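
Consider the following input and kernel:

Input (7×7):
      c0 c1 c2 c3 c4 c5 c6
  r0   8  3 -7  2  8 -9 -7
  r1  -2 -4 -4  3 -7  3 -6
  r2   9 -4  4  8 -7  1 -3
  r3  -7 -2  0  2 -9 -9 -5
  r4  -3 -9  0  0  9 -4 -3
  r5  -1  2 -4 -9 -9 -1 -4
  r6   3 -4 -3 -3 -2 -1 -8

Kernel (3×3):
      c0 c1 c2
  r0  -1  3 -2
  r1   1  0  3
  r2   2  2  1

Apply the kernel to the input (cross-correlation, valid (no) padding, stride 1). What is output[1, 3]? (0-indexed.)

-42

The receptive field on the input at this output position is [3 -7 3 / 8 -7 1 / 2 -9 -9]. Elementwise product with the kernel and sum: 3·-1 + -7·3 + 3·-2 + 8·1 + 1·3 + 2·2 + -9·2 + -9·1.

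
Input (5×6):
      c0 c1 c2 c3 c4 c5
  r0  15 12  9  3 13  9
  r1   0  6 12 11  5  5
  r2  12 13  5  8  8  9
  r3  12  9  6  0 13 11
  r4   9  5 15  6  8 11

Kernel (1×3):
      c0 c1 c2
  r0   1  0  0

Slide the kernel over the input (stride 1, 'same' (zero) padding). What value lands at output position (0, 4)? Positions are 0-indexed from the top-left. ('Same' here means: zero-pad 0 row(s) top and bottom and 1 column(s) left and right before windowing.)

3

The receptive field on the zero-padded input at this output position is [3 13 9]. Elementwise product with the kernel and sum: 3·1.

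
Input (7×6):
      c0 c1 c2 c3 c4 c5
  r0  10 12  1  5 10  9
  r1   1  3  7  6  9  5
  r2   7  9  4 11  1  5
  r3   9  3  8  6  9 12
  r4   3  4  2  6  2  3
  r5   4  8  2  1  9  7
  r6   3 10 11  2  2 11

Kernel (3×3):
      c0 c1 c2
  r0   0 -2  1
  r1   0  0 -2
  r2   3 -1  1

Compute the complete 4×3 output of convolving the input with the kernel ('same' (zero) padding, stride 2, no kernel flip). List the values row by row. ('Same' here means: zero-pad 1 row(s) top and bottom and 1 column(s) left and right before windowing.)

Output[0,0]: The receptive field on the zero-padded input at this output position is [0 0 0 / 0 10 12 / 0 1 3]. Elementwise product with the kernel and sum: 0·-2 + 0·1 + 12·-2 + 0·3 + 1·-1 + 3·1.
Output[0,1]: The receptive field on the zero-padded input at this output position is [0 0 0 / 12 1 5 / 3 7 6]. Elementwise product with the kernel and sum: 0·-2 + 0·1 + 5·-2 + 3·3 + 7·-1 + 6·1.

-22 -2 -4
-23 -23 -2
-19 1 -11
-20 -7 -33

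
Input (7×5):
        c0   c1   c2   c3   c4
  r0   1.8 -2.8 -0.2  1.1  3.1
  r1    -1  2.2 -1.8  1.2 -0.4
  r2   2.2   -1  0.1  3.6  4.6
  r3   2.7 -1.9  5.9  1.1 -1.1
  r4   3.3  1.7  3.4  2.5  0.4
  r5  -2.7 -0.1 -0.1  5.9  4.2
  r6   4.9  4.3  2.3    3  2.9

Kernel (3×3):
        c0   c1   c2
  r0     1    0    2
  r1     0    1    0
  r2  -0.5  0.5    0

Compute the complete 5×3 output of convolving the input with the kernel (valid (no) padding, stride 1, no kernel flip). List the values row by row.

Output[0,0]: The receptive field on the input at this output position is [1.8 -2.8 -0.2 / -1 2.2 -1.8 / 2.2 -1 0.1]. Elementwise product with the kernel and sum: 1.8·1 + -0.2·2 + 2.2·1 + 2.2·-0.5 + -1·0.5.
Output[0,1]: The receptive field on the input at this output position is [-2.8 -0.2 1.1 / 2.2 -1.8 1.2 / -1 0.1 3.6]. Elementwise product with the kernel and sum: -2.8·1 + 1.1·2 + -1.8·1 + -1·-0.5 + 0.1·0.5.

2 -1.85 8.95
-7.9 8.6 -1.4
-0.3 12.95 9.95
17.5 3.7 9.2
9.7 5.6 10.45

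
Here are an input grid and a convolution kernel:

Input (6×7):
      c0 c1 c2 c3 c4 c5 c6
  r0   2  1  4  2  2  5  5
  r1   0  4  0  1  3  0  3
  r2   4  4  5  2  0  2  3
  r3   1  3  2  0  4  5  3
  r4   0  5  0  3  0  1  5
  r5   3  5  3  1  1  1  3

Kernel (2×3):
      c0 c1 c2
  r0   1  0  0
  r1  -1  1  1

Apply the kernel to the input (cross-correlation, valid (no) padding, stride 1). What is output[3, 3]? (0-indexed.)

The receptive field on the input at this output position is [0 4 5 / 3 0 1]. Elementwise product with the kernel and sum: 0·1 + 3·-1 + 0·1 + 1·1.

-2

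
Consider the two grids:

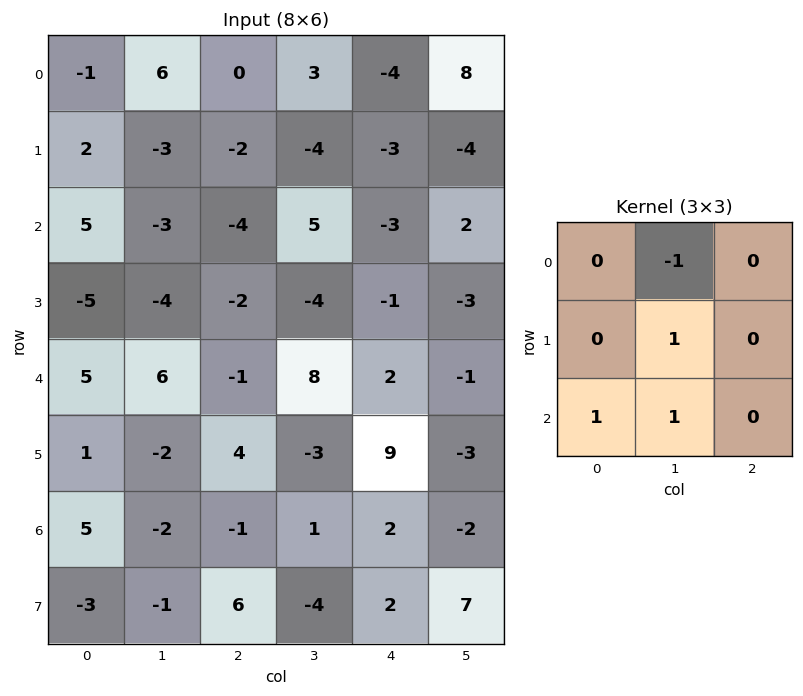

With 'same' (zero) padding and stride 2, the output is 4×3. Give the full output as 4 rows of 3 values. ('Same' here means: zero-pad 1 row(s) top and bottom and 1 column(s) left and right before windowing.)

1 -5 -11
-2 -8 -5
11 3 9
1 0 -9

Output[0,0]: The receptive field on the zero-padded input at this output position is [0 0 0 / 0 -1 6 / 0 2 -3]. Elementwise product with the kernel and sum: 0·-1 + -1·1 + 0·1 + 2·1.
Output[0,1]: The receptive field on the zero-padded input at this output position is [0 0 0 / 6 0 3 / -3 -2 -4]. Elementwise product with the kernel and sum: 0·-1 + 0·1 + -3·1 + -2·1.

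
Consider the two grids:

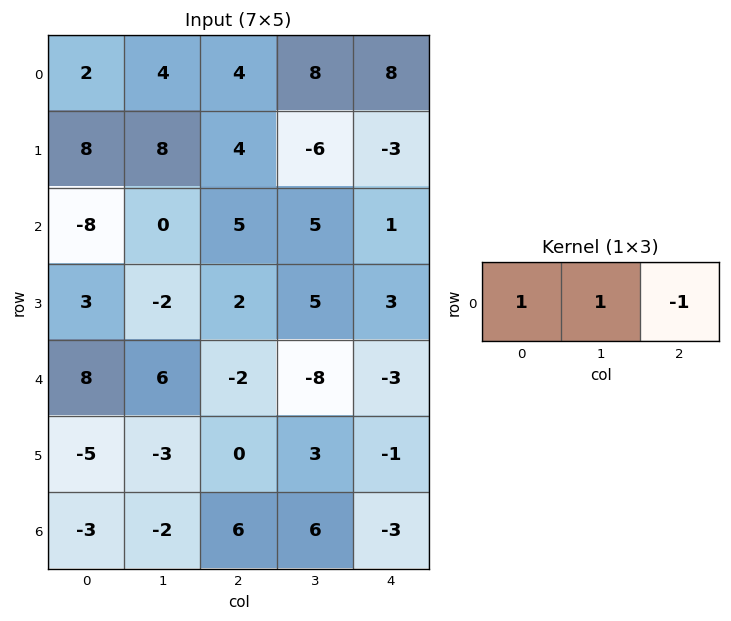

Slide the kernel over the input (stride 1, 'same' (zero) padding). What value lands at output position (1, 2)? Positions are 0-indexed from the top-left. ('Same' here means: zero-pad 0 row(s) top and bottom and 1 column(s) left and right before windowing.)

18

The receptive field on the zero-padded input at this output position is [8 4 -6]. Elementwise product with the kernel and sum: 8·1 + 4·1 + -6·-1.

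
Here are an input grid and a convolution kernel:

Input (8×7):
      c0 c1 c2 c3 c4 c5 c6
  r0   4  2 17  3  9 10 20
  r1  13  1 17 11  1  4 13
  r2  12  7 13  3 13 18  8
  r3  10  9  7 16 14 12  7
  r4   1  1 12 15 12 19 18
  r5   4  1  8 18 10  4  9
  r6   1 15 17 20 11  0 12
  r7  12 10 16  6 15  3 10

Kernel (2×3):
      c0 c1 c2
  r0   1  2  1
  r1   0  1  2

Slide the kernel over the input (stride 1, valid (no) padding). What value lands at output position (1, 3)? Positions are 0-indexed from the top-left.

The receptive field on the input at this output position is [11 1 4 / 3 13 18]. Elementwise product with the kernel and sum: 11·1 + 1·2 + 4·1 + 13·1 + 18·2.

66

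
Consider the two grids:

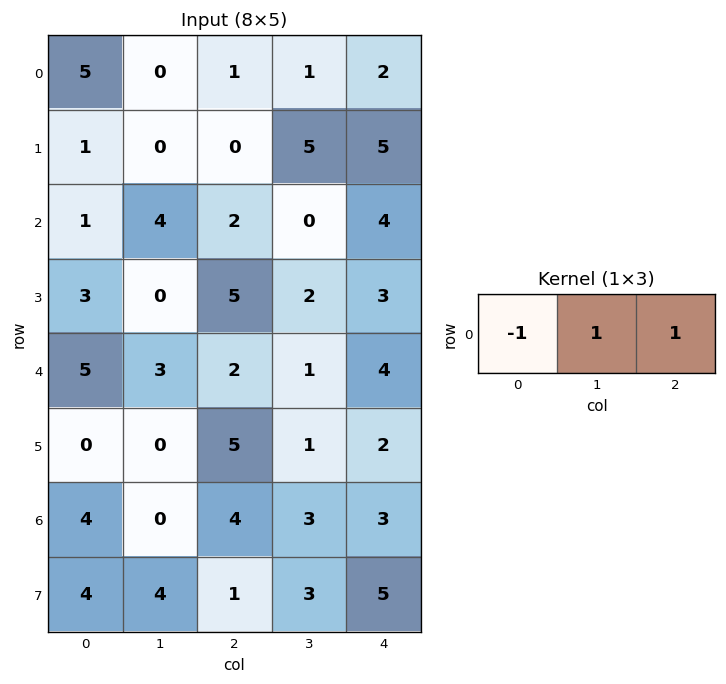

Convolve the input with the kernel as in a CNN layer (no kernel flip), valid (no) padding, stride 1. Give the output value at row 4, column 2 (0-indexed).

The receptive field on the input at this output position is [2 1 4]. Elementwise product with the kernel and sum: 2·-1 + 1·1 + 4·1.

3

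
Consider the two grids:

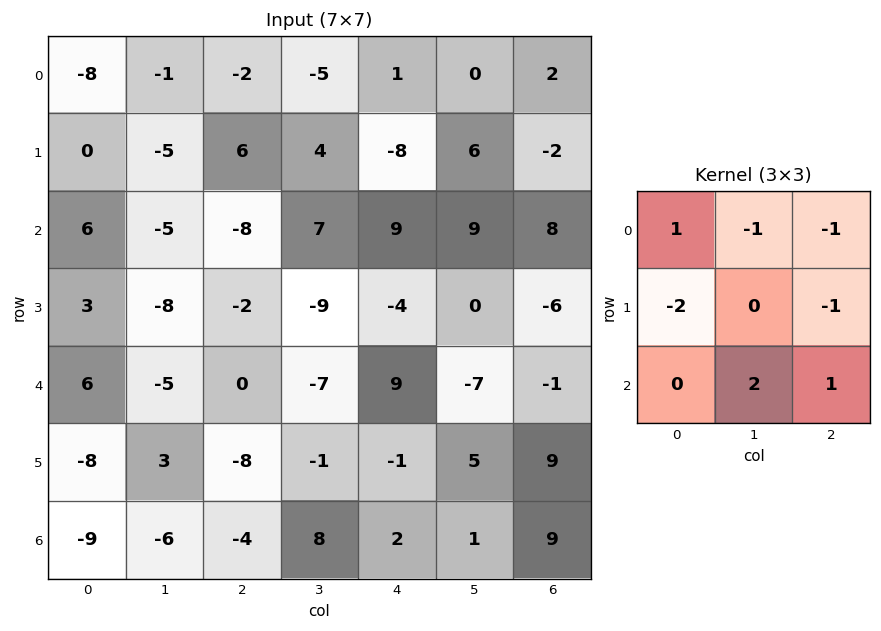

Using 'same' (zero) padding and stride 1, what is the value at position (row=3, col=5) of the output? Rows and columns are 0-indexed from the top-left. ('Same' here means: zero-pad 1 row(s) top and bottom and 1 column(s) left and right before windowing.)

The receptive field on the zero-padded input at this output position is [9 9 8 / -4 0 -6 / 9 -7 -1]. Elementwise product with the kernel and sum: 9·1 + 9·-1 + 8·-1 + -4·-2 + -6·-1 + -7·2 + -1·1.

-9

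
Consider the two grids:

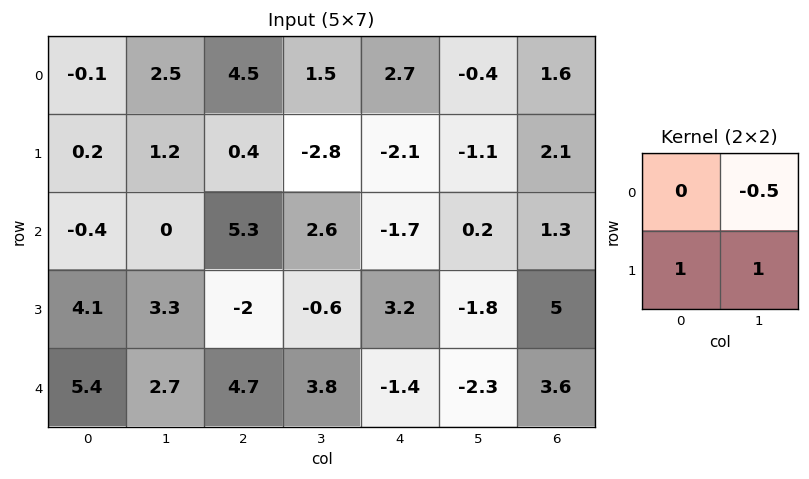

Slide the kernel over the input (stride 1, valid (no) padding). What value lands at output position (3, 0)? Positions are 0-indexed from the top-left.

6.45

The receptive field on the input at this output position is [4.1 3.3 / 5.4 2.7]. Elementwise product with the kernel and sum: 3.3·-0.5 + 5.4·1 + 2.7·1.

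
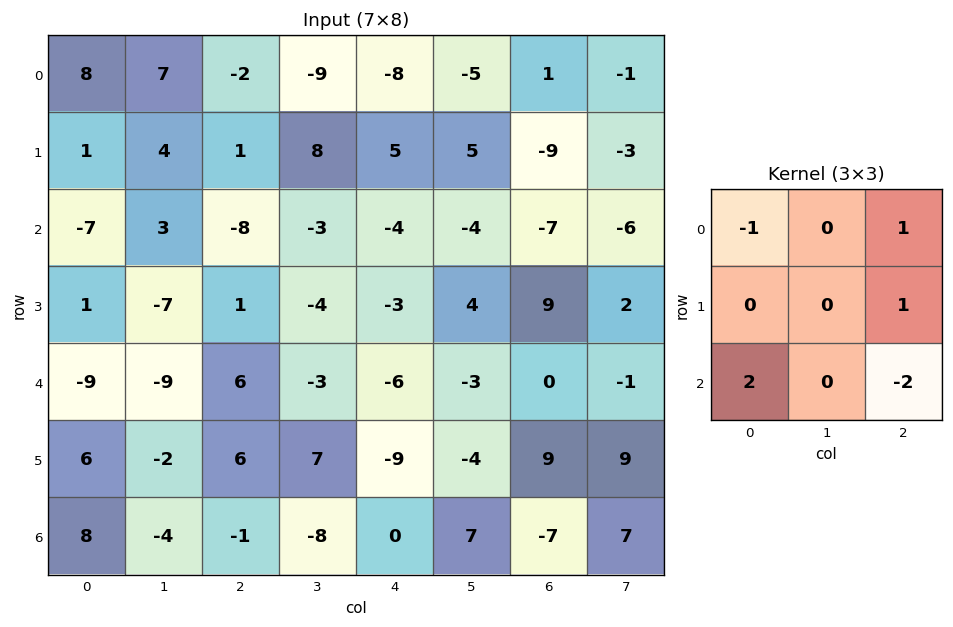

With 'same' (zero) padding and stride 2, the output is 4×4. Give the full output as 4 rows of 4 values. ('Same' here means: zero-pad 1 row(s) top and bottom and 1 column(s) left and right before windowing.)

-1 -17 1 15
21 -5 -23 -10
-12 -18 27 -29
-6 1 -4 20

Output[0,0]: The receptive field on the zero-padded input at this output position is [0 0 0 / 0 8 7 / 0 1 4]. Elementwise product with the kernel and sum: 0·-1 + 0·1 + 7·1 + 0·2 + 4·-2.
Output[0,1]: The receptive field on the zero-padded input at this output position is [0 0 0 / 7 -2 -9 / 4 1 8]. Elementwise product with the kernel and sum: 0·-1 + 0·1 + -9·1 + 4·2 + 8·-2.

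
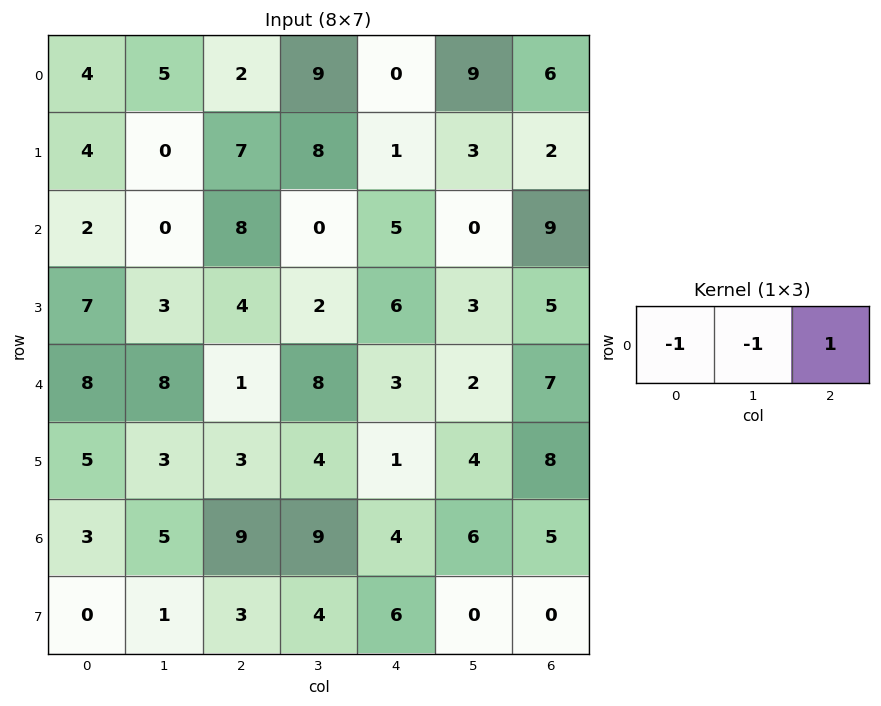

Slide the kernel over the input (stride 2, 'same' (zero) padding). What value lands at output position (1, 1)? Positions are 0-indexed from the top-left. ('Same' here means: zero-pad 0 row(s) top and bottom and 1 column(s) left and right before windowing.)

-8

The receptive field on the zero-padded input at this output position is [0 8 0]. Elementwise product with the kernel and sum: 0·-1 + 8·-1 + 0·1.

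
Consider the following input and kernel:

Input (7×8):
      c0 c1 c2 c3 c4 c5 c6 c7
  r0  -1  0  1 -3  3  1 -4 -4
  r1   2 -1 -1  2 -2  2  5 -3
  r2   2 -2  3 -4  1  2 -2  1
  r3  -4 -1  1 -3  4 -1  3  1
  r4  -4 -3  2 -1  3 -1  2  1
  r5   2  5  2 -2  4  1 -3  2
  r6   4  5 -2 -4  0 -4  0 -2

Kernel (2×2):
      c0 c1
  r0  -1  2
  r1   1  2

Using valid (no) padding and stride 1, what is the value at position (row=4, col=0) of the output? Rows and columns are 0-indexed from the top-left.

The receptive field on the input at this output position is [-4 -3 / 2 5]. Elementwise product with the kernel and sum: -4·-1 + -3·2 + 2·1 + 5·2.

10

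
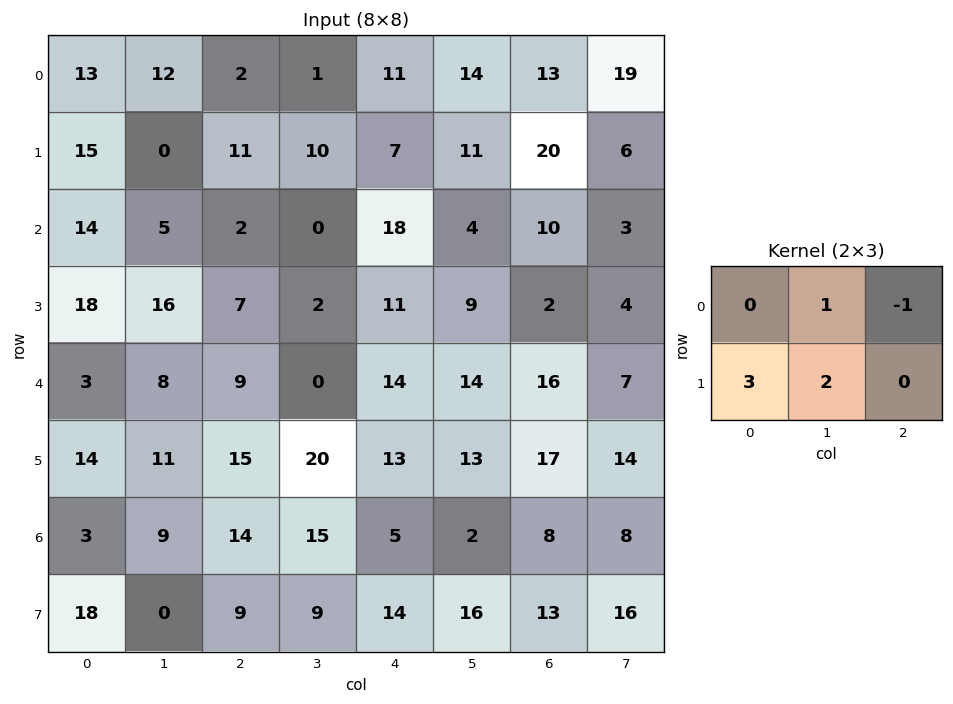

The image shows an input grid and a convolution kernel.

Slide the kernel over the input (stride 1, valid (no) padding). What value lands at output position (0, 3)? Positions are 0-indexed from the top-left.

41

The receptive field on the input at this output position is [1 11 14 / 10 7 11]. Elementwise product with the kernel and sum: 11·1 + 14·-1 + 10·3 + 7·2.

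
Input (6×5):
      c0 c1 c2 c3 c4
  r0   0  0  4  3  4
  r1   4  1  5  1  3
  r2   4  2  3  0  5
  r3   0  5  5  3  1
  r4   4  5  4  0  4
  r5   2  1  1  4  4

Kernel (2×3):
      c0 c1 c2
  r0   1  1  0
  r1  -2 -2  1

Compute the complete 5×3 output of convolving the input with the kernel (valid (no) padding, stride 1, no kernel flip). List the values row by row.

-5 -7 -2
-4 -4 5
1 -12 -12
-9 -8 4
4 9 -2

Output[0,0]: The receptive field on the input at this output position is [0 0 4 / 4 1 5]. Elementwise product with the kernel and sum: 0·1 + 0·1 + 4·-2 + 1·-2 + 5·1.
Output[0,1]: The receptive field on the input at this output position is [0 4 3 / 1 5 1]. Elementwise product with the kernel and sum: 0·1 + 4·1 + 1·-2 + 5·-2 + 1·1.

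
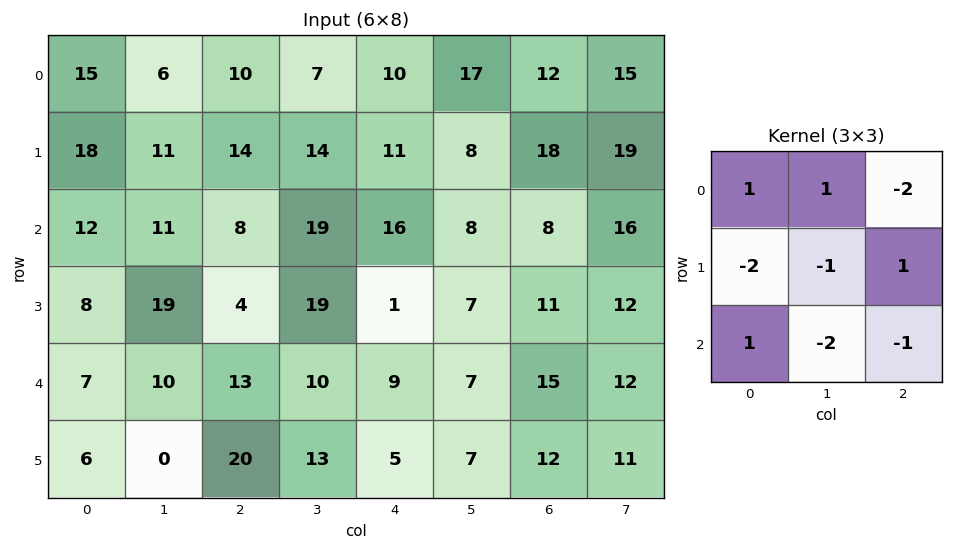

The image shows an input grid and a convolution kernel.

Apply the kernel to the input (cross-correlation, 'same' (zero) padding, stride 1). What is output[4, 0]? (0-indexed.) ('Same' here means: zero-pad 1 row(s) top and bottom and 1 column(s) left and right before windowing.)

-39

The receptive field on the zero-padded input at this output position is [0 8 19 / 0 7 10 / 0 6 0]. Elementwise product with the kernel and sum: 0·1 + 8·1 + 19·-2 + 0·-2 + 7·-1 + 10·1 + 0·1 + 6·-2 + 0·-1.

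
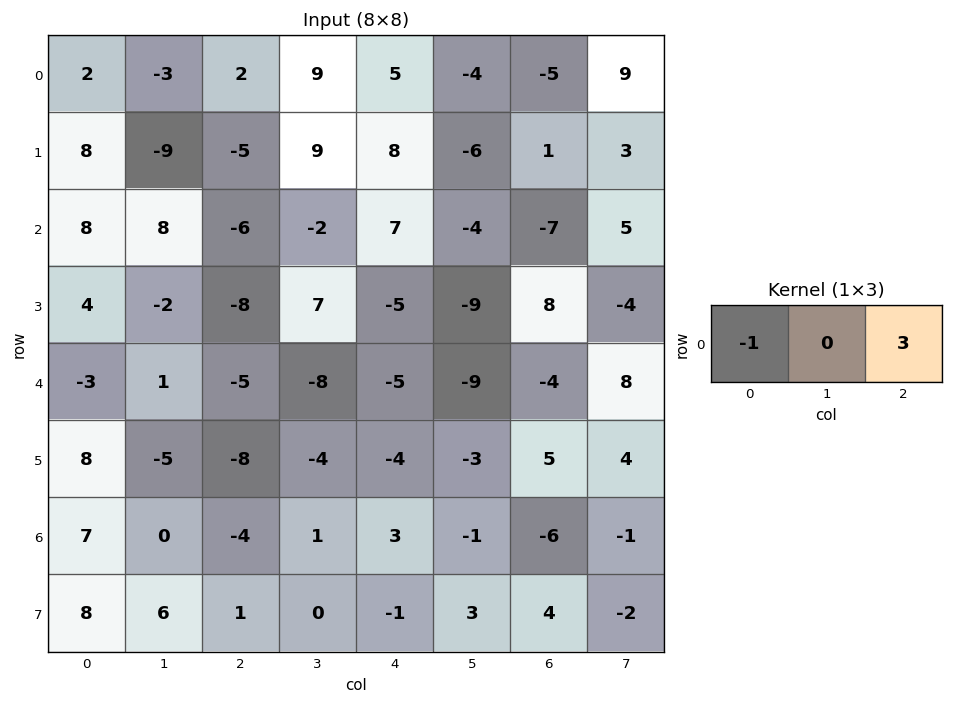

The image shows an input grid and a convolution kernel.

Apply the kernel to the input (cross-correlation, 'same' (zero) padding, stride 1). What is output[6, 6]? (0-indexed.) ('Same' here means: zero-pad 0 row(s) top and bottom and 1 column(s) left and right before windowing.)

-2

The receptive field on the zero-padded input at this output position is [-1 -6 -1]. Elementwise product with the kernel and sum: -1·-1 + -1·3.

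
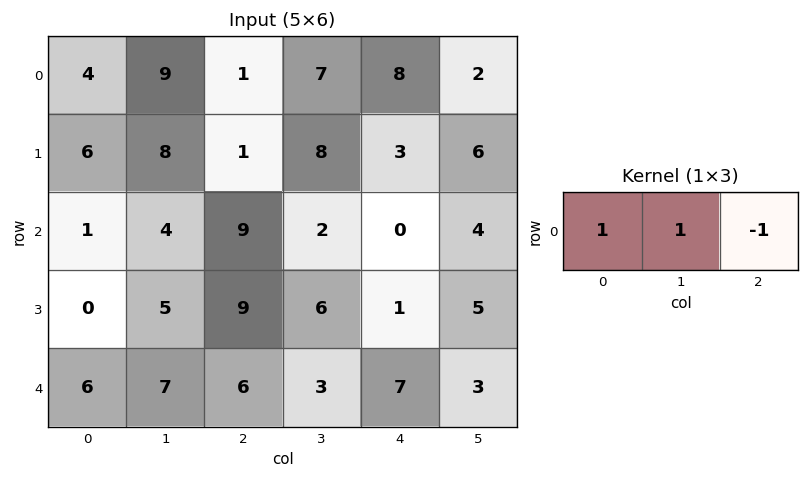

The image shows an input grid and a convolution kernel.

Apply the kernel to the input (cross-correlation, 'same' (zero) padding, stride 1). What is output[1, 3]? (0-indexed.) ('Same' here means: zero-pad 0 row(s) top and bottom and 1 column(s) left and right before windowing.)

6

The receptive field on the zero-padded input at this output position is [1 8 3]. Elementwise product with the kernel and sum: 1·1 + 8·1 + 3·-1.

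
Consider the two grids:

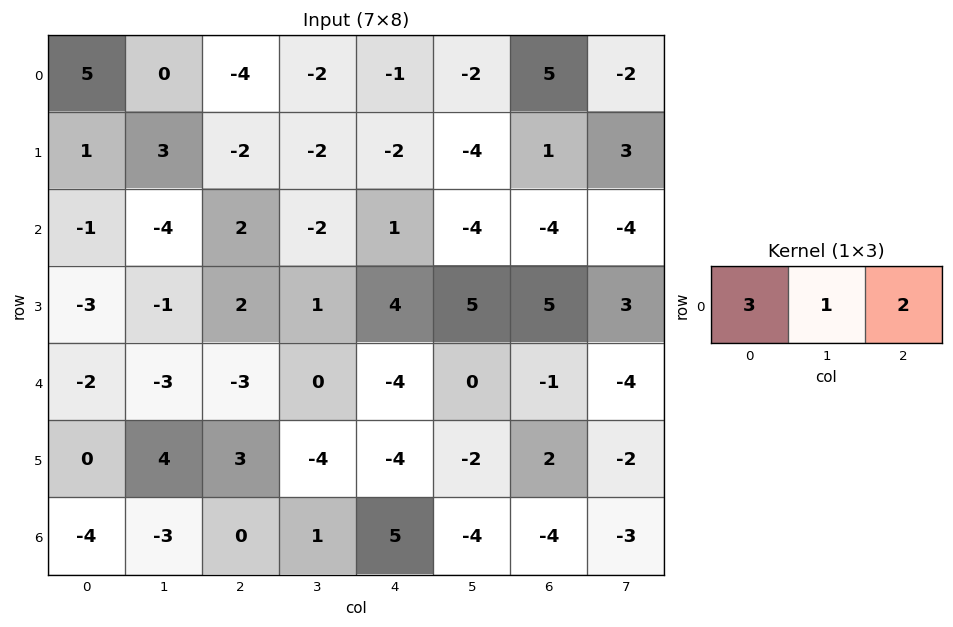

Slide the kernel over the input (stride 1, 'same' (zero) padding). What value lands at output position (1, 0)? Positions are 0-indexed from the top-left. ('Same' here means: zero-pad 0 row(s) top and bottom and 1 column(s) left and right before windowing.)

7

The receptive field on the zero-padded input at this output position is [0 1 3]. Elementwise product with the kernel and sum: 0·3 + 1·1 + 3·2.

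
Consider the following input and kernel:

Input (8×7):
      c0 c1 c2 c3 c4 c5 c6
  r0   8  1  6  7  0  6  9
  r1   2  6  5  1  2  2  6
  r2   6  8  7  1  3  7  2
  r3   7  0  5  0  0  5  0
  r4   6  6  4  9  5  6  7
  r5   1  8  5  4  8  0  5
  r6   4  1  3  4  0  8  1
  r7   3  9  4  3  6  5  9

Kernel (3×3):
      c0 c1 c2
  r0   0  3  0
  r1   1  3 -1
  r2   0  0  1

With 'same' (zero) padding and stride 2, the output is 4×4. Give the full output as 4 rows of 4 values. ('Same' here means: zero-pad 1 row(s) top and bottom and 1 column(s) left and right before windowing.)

Output[0,0]: The receptive field on the zero-padded input at this output position is [0 0 0 / 0 8 1 / 0 2 6]. Elementwise product with the kernel and sum: 0·3 + 0·1 + 8·3 + 1·-1 + 6·1.
Output[0,1]: The receptive field on the zero-padded input at this output position is [0 0 0 / 1 6 7 / 6 5 1]. Elementwise product with the kernel and sum: 0·3 + 1·1 + 6·3 + 7·-1 + 1·1.

29 13 3 33
16 43 14 31
41 28 18 27
23 24 25 26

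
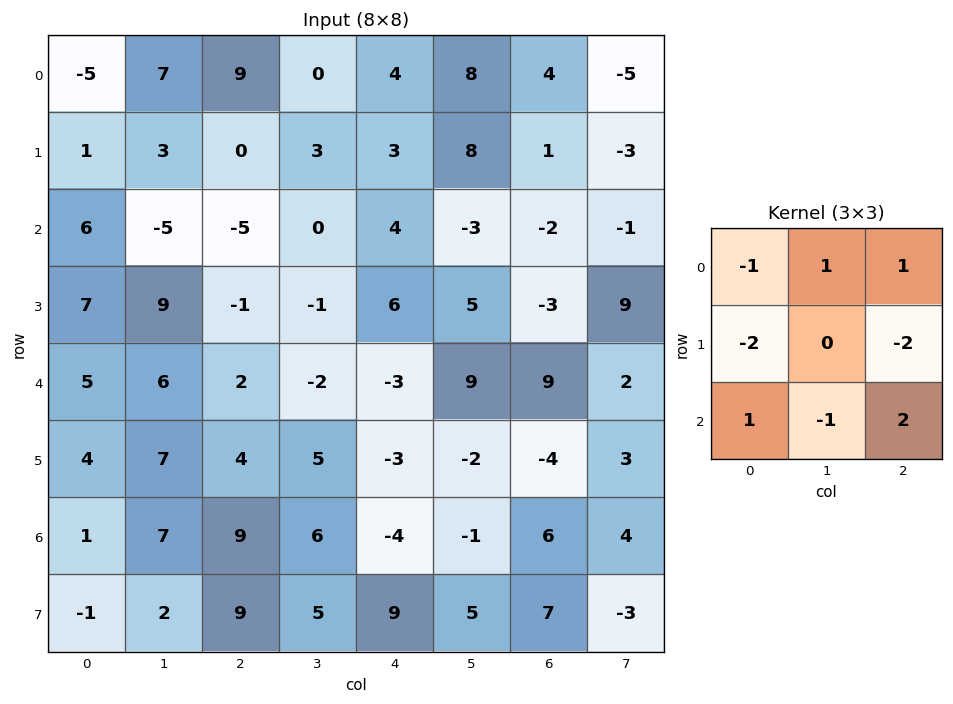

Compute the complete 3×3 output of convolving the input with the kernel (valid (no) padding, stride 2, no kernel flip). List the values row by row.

Output[0,0]: The receptive field on the input at this output position is [-5 7 9 / 1 3 0 / 6 -5 -5]. Elementwise product with the kernel and sum: -5·-1 + 7·1 + 9·1 + 1·-2 + 0·-2 + 6·1 + -5·-1 + -5·2.

20 -8 3
-25 -3 -9
-1 -14 44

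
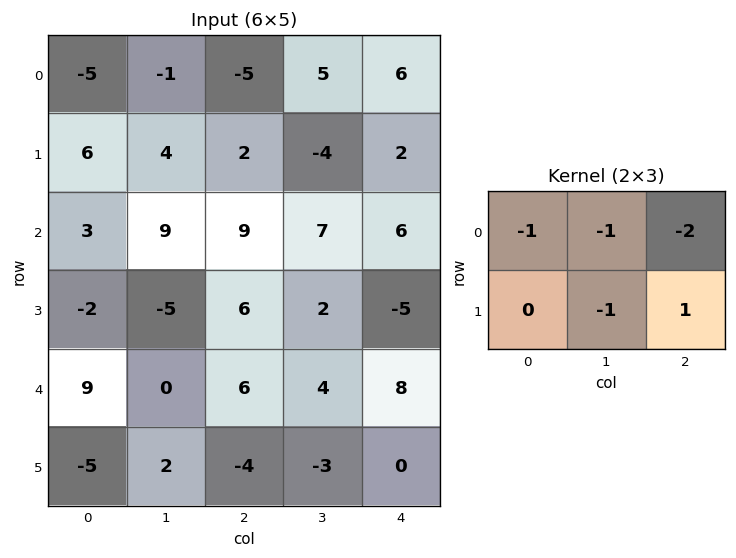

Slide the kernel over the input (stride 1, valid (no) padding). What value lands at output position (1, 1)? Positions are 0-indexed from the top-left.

The receptive field on the input at this output position is [4 2 -4 / 9 9 7]. Elementwise product with the kernel and sum: 4·-1 + 2·-1 + -4·-2 + 9·-1 + 7·1.

0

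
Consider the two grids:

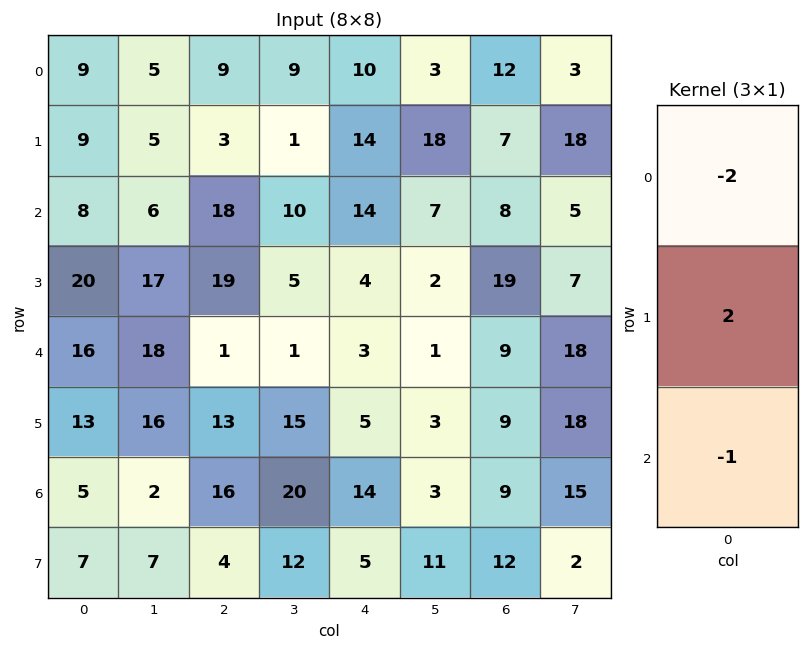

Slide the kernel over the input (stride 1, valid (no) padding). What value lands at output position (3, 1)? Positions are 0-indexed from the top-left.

The receptive field on the input at this output position is [17 / 18 / 16]. Elementwise product with the kernel and sum: 17·-2 + 18·2 + 16·-1.

-14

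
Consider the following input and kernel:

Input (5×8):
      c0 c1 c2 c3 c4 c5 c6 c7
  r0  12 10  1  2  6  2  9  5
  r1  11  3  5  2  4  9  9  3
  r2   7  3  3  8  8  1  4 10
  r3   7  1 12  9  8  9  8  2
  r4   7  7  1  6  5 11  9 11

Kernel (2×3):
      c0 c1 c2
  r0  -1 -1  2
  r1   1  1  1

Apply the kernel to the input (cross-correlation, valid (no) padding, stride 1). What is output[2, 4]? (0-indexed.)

24

The receptive field on the input at this output position is [8 1 4 / 8 9 8]. Elementwise product with the kernel and sum: 8·-1 + 1·-1 + 4·2 + 8·1 + 9·1 + 8·1.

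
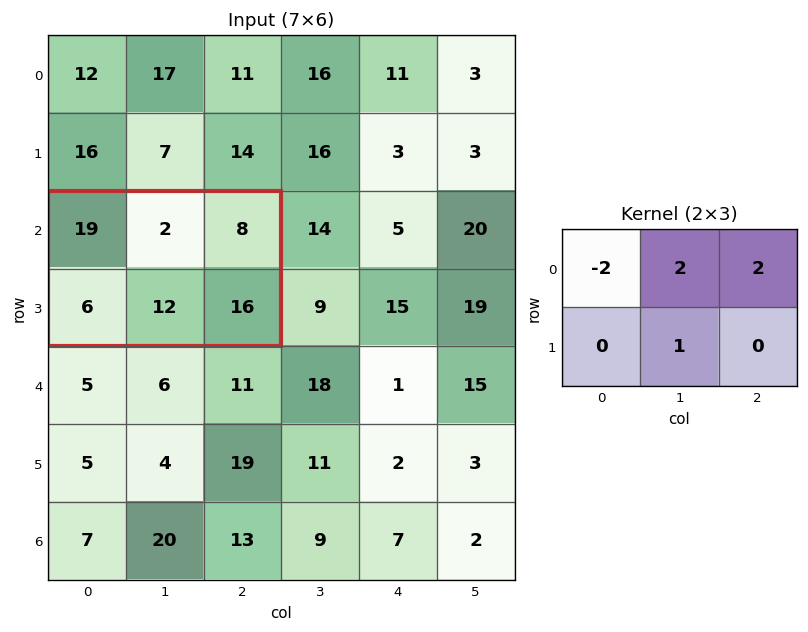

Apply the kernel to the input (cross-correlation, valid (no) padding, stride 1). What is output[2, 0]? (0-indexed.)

-6

The receptive field on the input at this output position is [19 2 8 / 6 12 16]. Elementwise product with the kernel and sum: 19·-2 + 2·2 + 8·2 + 12·1.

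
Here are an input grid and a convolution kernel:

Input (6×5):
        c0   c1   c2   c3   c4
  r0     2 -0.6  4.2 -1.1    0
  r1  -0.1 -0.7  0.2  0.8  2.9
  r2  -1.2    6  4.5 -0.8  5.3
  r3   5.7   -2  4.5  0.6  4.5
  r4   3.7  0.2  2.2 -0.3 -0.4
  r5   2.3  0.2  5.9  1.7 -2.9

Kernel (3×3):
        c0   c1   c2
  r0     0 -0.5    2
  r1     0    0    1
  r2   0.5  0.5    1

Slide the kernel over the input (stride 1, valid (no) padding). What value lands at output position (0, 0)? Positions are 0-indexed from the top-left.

15.8

The receptive field on the input at this output position is [2 -0.6 4.2 / -0.1 -0.7 0.2 / -1.2 6 4.5]. Elementwise product with the kernel and sum: -0.6·-0.5 + 4.2·2 + 0.2·1 + -1.2·0.5 + 6·0.5 + 4.5·1.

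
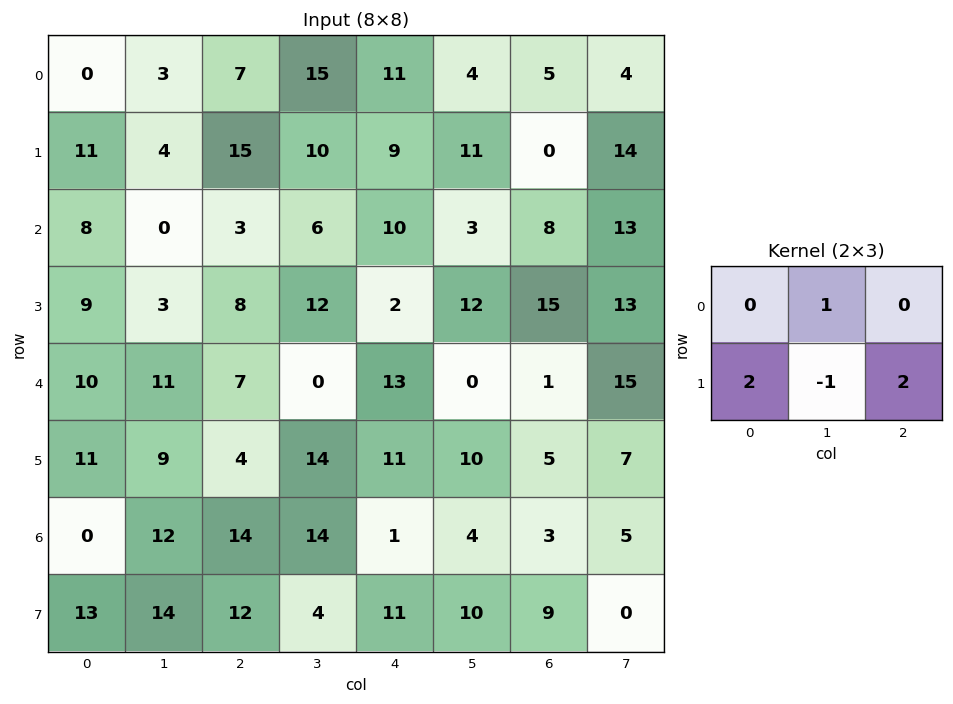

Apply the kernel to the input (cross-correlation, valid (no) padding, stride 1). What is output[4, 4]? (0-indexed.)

22

The receptive field on the input at this output position is [13 0 1 / 11 10 5]. Elementwise product with the kernel and sum: 0·1 + 11·2 + 10·-1 + 5·2.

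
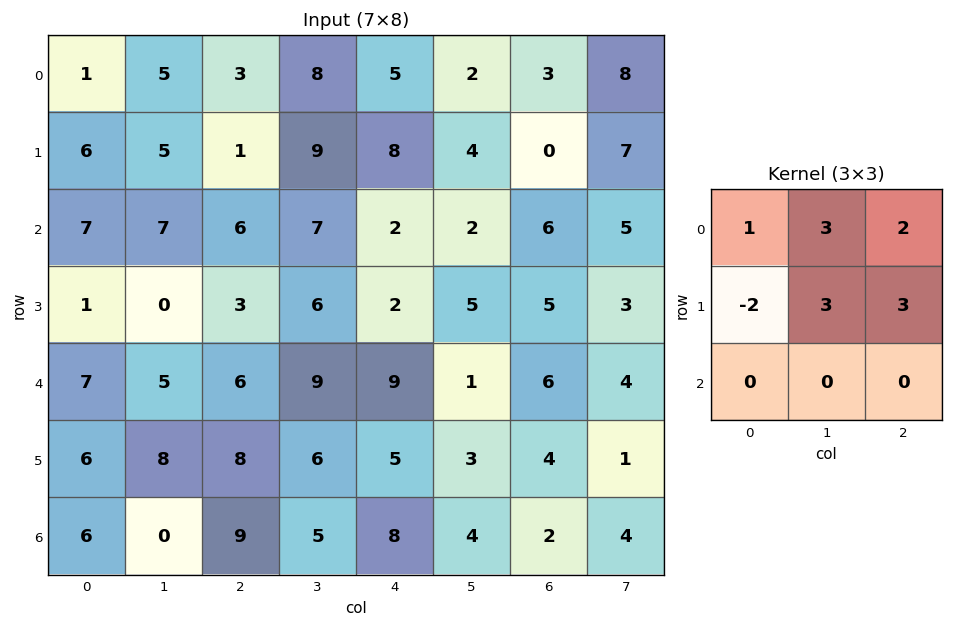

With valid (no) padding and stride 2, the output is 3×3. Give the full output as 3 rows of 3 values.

Output[0,0]: The receptive field on the input at this output position is [1 5 3 / 6 5 1 / 7 7 6]. Elementwise product with the kernel and sum: 1·1 + 5·3 + 3·2 + 6·-2 + 5·3 + 1·3.

28 86 13
47 49 46
70 68 35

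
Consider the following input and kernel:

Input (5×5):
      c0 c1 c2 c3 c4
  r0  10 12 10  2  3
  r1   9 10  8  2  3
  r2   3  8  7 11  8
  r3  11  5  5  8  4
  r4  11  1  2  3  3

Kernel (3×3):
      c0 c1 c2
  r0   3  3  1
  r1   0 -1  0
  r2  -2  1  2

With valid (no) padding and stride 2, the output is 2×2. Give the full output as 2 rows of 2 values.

Output[0,0]: The receptive field on the input at this output position is [10 12 10 / 9 10 8 / 3 8 7]. Elementwise product with the kernel and sum: 10·3 + 12·3 + 10·1 + 10·-1 + 3·-2 + 8·1 + 7·2.

82 50
18 59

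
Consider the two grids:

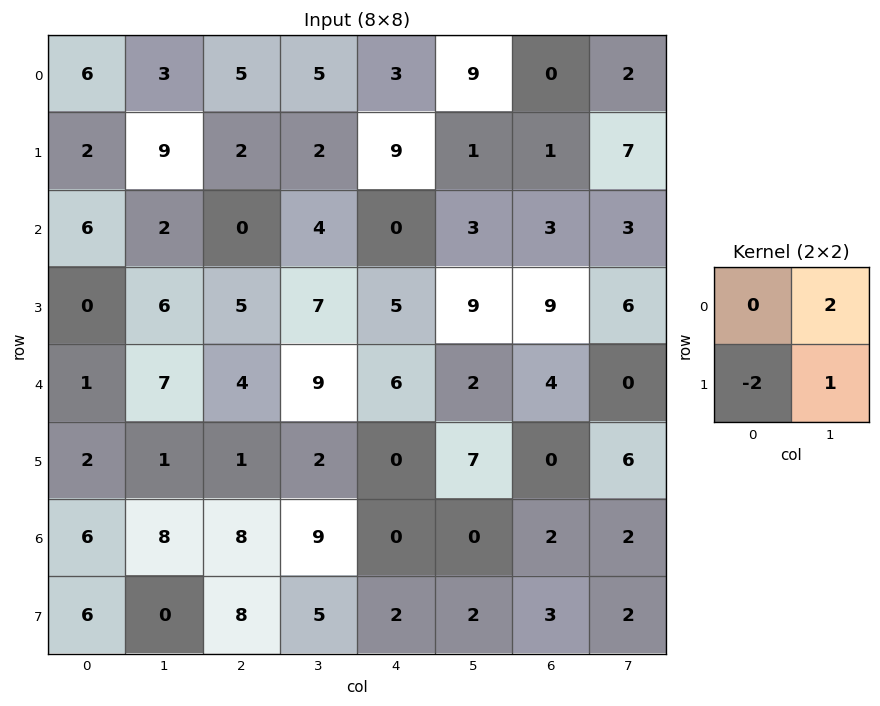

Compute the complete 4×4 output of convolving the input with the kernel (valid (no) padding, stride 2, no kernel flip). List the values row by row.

Output[0,0]: The receptive field on the input at this output position is [6 3 / 2 9]. Elementwise product with the kernel and sum: 3·2 + 2·-2 + 9·1.
Output[0,1]: The receptive field on the input at this output position is [5 5 / 2 2]. Elementwise product with the kernel and sum: 5·2 + 2·-2 + 2·1.

11 8 1 9
10 5 5 -6
11 18 11 6
4 7 -2 0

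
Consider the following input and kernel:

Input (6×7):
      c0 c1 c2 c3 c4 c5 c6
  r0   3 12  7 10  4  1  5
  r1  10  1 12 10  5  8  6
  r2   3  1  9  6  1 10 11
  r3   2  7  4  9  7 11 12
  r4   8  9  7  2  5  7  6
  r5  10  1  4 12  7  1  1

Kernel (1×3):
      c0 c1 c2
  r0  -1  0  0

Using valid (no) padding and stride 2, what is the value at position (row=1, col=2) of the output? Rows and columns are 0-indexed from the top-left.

-1

The receptive field on the input at this output position is [1 10 11]. Elementwise product with the kernel and sum: 1·-1.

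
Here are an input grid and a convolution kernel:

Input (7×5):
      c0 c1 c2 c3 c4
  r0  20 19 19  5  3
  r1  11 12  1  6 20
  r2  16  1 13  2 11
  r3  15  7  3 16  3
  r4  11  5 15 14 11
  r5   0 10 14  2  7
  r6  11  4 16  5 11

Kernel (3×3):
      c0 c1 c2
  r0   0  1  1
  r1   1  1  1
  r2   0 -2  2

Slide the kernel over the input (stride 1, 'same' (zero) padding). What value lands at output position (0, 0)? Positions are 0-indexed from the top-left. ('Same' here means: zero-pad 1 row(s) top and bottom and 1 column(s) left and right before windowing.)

The receptive field on the zero-padded input at this output position is [0 0 0 / 0 20 19 / 0 11 12]. Elementwise product with the kernel and sum: 0·1 + 0·1 + 0·1 + 20·1 + 19·1 + 11·-2 + 12·2.

41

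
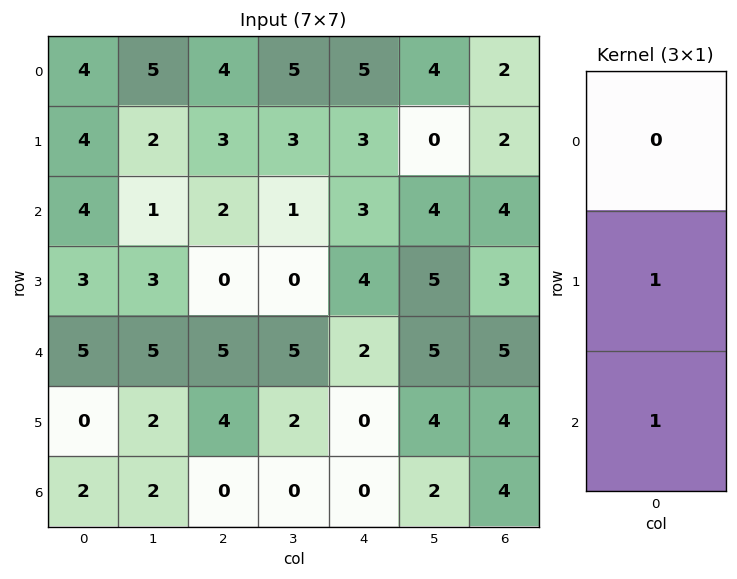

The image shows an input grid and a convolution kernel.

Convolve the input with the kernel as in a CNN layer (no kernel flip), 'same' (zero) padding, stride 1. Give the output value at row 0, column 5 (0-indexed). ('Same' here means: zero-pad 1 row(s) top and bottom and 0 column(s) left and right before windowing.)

The receptive field on the zero-padded input at this output position is [0 / 4 / 0]. Elementwise product with the kernel and sum: 4·1 + 0·1.

4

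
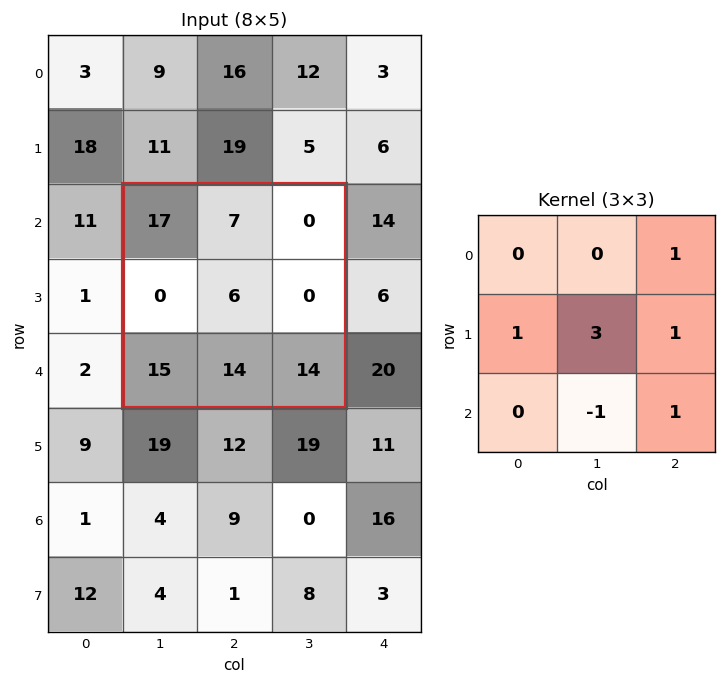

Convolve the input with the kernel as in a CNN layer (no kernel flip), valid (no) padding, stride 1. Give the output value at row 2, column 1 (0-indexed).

18

The receptive field on the input at this output position is [17 7 0 / 0 6 0 / 15 14 14]. Elementwise product with the kernel and sum: 0·1 + 0·1 + 6·3 + 0·1 + 14·-1 + 14·1.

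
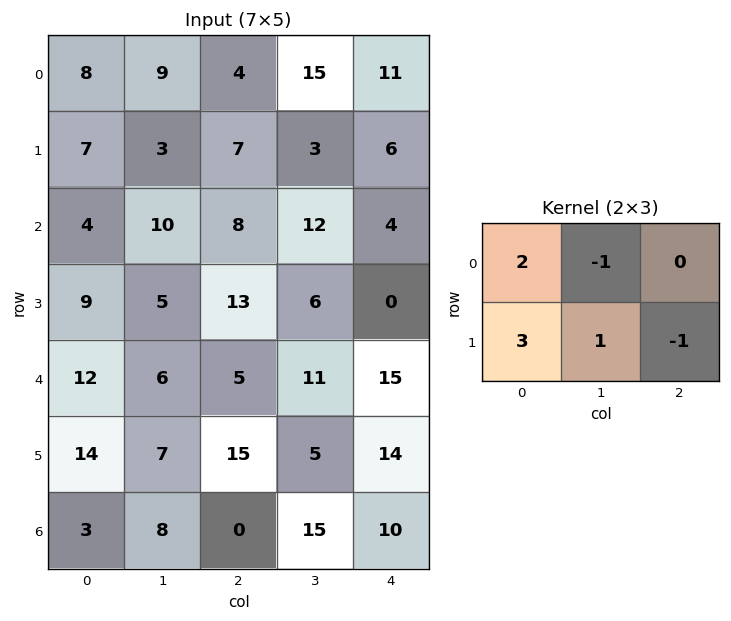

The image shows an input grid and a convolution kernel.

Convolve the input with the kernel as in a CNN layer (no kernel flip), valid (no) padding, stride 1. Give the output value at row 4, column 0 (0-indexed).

52

The receptive field on the input at this output position is [12 6 5 / 14 7 15]. Elementwise product with the kernel and sum: 12·2 + 6·-1 + 14·3 + 7·1 + 15·-1.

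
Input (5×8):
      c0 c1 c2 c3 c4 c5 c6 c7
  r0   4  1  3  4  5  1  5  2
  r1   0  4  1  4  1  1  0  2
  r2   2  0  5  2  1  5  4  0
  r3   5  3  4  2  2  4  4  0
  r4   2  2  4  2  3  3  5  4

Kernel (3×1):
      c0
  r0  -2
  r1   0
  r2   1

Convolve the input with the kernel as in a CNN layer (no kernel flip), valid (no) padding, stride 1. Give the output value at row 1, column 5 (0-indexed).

The receptive field on the input at this output position is [1 / 5 / 4]. Elementwise product with the kernel and sum: 1·-2 + 4·1.

2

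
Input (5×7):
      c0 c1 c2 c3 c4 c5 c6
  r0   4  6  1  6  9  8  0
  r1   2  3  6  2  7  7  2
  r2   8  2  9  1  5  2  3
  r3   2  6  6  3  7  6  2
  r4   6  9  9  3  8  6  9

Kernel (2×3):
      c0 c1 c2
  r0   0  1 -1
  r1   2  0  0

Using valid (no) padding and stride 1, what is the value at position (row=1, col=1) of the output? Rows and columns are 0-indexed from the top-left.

8

The receptive field on the input at this output position is [3 6 2 / 2 9 1]. Elementwise product with the kernel and sum: 6·1 + 2·-1 + 2·2.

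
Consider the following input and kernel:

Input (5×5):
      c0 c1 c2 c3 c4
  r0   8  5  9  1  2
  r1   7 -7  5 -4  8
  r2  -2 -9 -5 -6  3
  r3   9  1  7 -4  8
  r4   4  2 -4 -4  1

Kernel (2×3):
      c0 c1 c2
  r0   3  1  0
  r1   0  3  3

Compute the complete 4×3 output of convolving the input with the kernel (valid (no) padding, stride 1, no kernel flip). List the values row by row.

Output[0,0]: The receptive field on the input at this output position is [8 5 9 / 7 -7 5]. Elementwise product with the kernel and sum: 8·3 + 5·1 + -7·3 + 5·3.
Output[0,1]: The receptive field on the input at this output position is [5 9 1 / -7 5 -4]. Elementwise product with the kernel and sum: 5·3 + 9·1 + 5·3 + -4·3.

23 27 40
-28 -49 2
9 -23 -9
22 -14 8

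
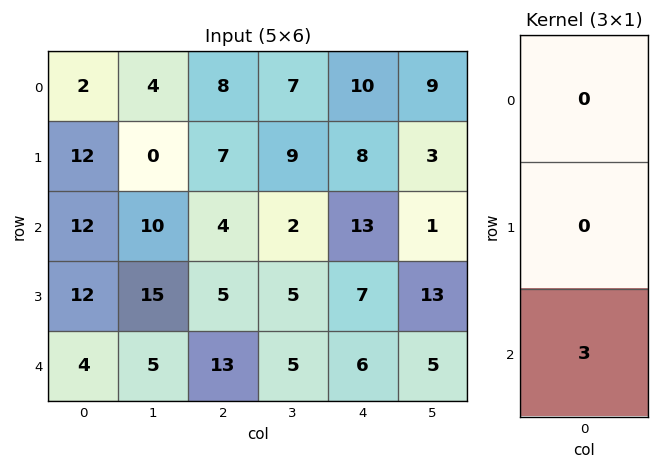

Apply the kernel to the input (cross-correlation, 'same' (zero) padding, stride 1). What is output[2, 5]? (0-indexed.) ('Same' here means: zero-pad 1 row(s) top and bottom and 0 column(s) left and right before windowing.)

The receptive field on the zero-padded input at this output position is [3 / 1 / 13]. Elementwise product with the kernel and sum: 13·3.

39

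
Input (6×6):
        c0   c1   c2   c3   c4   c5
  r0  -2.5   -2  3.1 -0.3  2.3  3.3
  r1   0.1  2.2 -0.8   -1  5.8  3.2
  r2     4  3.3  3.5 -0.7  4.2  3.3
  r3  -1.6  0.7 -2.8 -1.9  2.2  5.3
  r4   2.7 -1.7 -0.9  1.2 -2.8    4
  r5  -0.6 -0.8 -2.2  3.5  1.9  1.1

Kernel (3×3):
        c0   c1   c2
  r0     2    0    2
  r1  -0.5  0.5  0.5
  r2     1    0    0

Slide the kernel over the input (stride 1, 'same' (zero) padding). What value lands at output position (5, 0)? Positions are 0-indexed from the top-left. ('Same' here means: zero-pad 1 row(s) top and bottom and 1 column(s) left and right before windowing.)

The receptive field on the zero-padded input at this output position is [0 2.7 -1.7 / 0 -0.6 -0.8 / 0 0 0]. Elementwise product with the kernel and sum: 0·2 + -1.7·2 + 0·-0.5 + -0.6·0.5 + -0.8·0.5 + 0·1.

-4.1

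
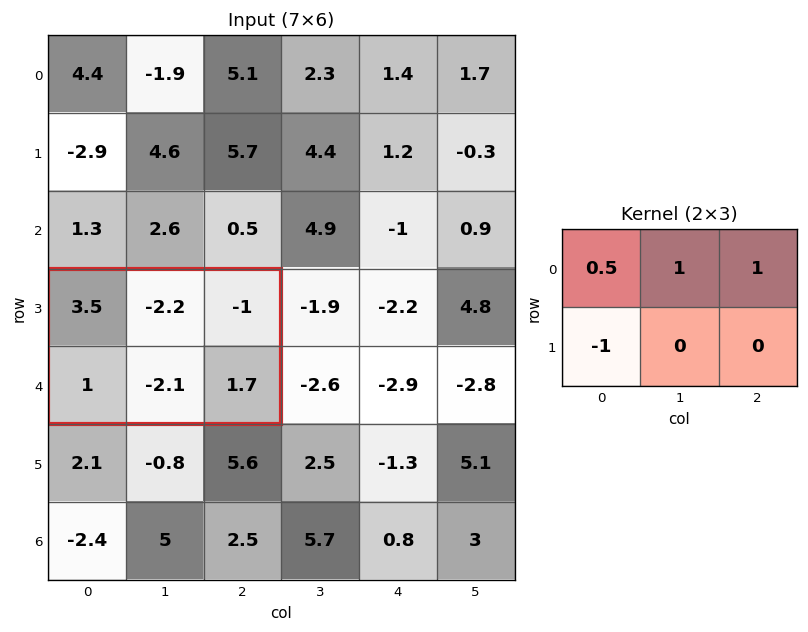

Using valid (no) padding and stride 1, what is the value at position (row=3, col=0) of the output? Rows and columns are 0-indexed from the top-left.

-2.45

The receptive field on the input at this output position is [3.5 -2.2 -1 / 1 -2.1 1.7]. Elementwise product with the kernel and sum: 3.5·0.5 + -2.2·1 + -1·1 + 1·-1.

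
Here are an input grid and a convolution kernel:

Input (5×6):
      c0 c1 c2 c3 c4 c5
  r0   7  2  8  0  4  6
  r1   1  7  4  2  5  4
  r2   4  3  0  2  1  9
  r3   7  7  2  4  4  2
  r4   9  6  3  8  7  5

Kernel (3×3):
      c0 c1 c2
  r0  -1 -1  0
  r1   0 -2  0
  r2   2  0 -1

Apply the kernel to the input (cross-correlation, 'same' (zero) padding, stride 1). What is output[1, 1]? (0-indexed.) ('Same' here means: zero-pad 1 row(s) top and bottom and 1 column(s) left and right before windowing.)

-15

The receptive field on the zero-padded input at this output position is [7 2 8 / 1 7 4 / 4 3 0]. Elementwise product with the kernel and sum: 7·-1 + 2·-1 + 7·-2 + 4·2 + 0·-1.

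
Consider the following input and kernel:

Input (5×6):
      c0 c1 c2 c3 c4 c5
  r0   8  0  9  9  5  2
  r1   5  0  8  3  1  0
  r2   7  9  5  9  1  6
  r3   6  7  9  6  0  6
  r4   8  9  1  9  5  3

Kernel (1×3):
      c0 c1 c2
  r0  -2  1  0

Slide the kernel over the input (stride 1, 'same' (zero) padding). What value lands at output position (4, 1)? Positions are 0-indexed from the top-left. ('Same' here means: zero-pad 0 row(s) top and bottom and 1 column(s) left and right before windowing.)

The receptive field on the zero-padded input at this output position is [8 9 1]. Elementwise product with the kernel and sum: 8·-2 + 9·1.

-7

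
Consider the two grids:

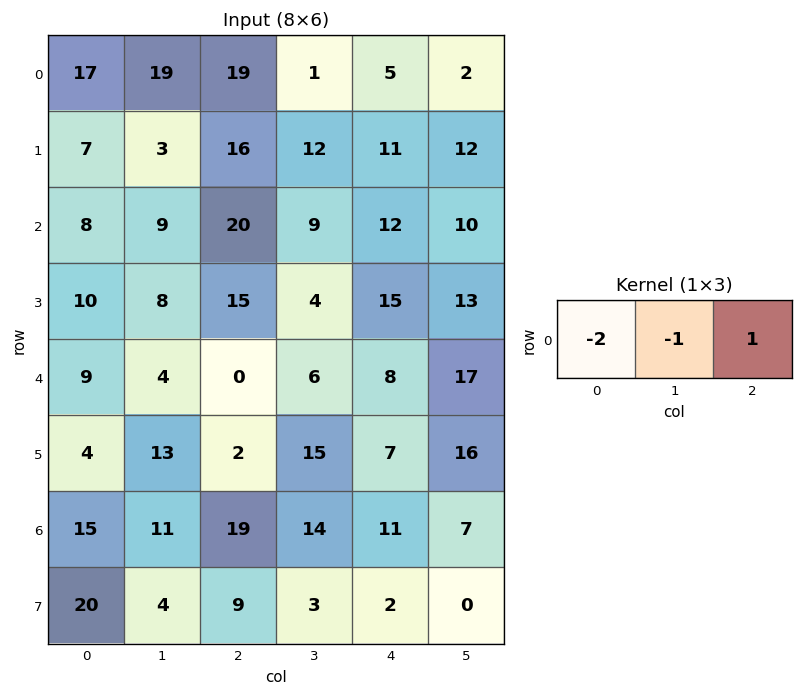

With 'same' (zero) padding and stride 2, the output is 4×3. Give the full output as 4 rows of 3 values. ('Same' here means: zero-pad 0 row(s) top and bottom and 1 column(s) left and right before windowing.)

Output[0,0]: The receptive field on the zero-padded input at this output position is [0 17 19]. Elementwise product with the kernel and sum: 0·-2 + 17·-1 + 19·1.

2 -56 -5
1 -29 -20
-5 -2 -3
-4 -27 -32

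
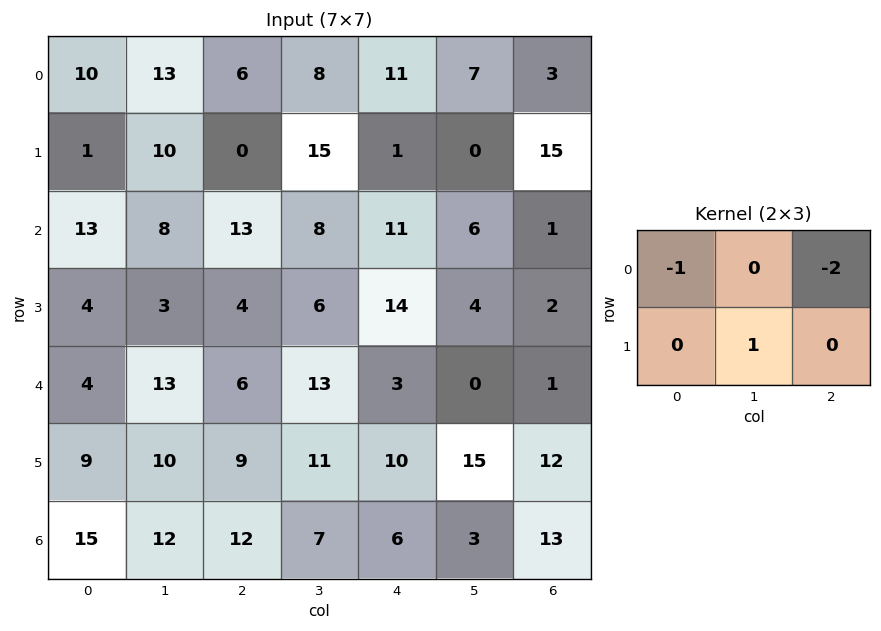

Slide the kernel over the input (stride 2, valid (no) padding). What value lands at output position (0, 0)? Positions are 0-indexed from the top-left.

-12

The receptive field on the input at this output position is [10 13 6 / 1 10 0]. Elementwise product with the kernel and sum: 10·-1 + 6·-2 + 10·1.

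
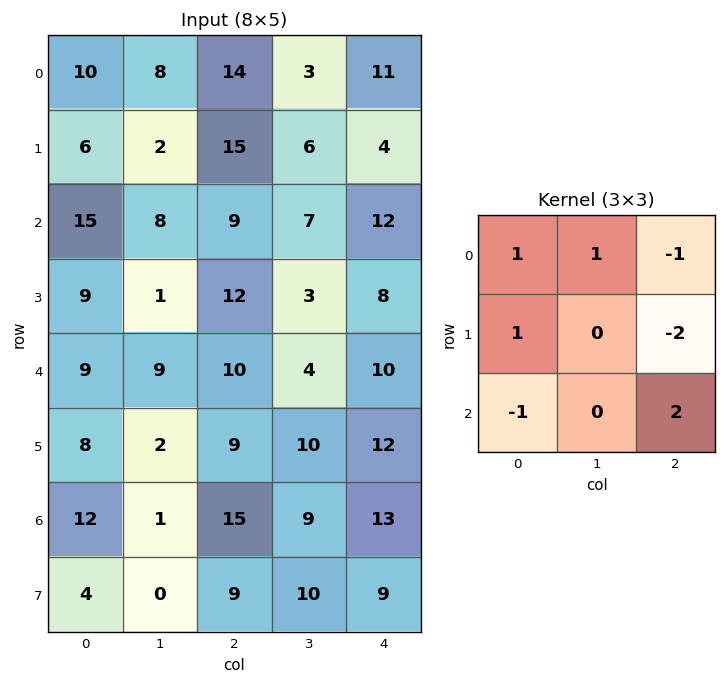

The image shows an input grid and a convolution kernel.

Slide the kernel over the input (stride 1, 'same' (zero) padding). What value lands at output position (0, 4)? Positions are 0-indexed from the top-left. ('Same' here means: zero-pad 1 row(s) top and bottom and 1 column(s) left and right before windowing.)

The receptive field on the zero-padded input at this output position is [0 0 0 / 3 11 0 / 6 4 0]. Elementwise product with the kernel and sum: 0·1 + 0·1 + 0·-1 + 3·1 + 0·-2 + 6·-1 + 0·2.

-3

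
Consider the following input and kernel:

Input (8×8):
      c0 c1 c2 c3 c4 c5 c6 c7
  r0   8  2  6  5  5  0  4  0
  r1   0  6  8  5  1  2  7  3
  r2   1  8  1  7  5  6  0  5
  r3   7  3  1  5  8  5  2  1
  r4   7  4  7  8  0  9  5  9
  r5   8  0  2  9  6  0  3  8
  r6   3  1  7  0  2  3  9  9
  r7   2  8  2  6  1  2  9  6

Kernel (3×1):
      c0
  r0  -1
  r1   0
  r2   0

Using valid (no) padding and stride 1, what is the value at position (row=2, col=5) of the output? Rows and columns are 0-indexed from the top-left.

-6

The receptive field on the input at this output position is [6 / 5 / 9]. Elementwise product with the kernel and sum: 6·-1.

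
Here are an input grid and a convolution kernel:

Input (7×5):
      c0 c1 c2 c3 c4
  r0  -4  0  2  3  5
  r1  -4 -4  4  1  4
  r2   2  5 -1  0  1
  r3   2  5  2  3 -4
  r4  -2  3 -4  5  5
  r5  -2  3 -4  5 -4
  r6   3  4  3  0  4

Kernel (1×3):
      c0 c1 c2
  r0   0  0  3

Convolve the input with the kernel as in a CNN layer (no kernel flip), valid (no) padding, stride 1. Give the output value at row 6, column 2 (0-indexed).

The receptive field on the input at this output position is [3 0 4]. Elementwise product with the kernel and sum: 4·3.

12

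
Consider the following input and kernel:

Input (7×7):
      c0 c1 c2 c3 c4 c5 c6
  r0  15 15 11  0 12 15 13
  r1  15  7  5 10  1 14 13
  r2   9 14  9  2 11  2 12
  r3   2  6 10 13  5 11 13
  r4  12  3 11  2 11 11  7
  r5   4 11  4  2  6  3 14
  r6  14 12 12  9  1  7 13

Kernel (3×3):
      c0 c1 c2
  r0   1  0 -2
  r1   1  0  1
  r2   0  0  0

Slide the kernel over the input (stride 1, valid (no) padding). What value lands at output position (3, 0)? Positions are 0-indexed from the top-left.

5

The receptive field on the input at this output position is [2 6 10 / 12 3 11 / 4 11 4]. Elementwise product with the kernel and sum: 2·1 + 10·-2 + 12·1 + 11·1.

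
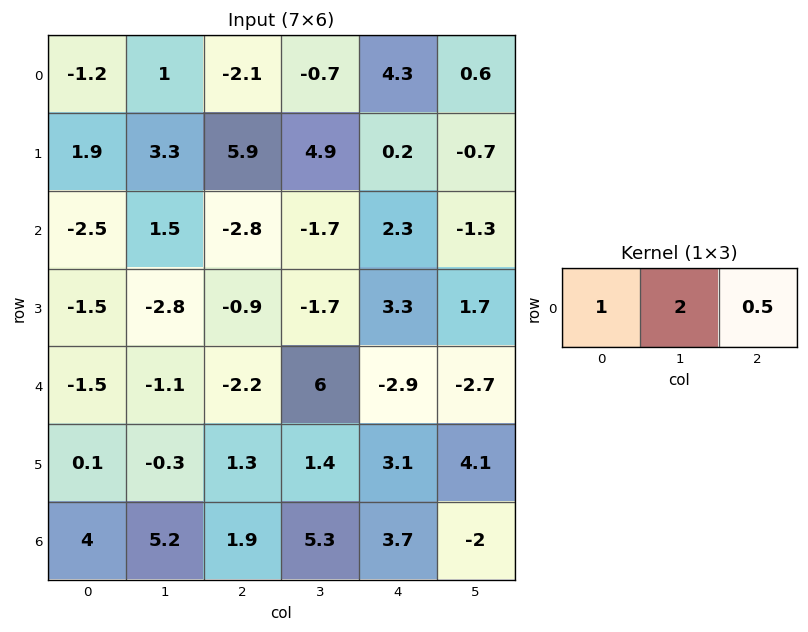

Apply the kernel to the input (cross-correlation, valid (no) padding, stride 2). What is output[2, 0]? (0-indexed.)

The receptive field on the input at this output position is [-1.5 -1.1 -2.2]. Elementwise product with the kernel and sum: -1.5·1 + -1.1·2 + -2.2·0.5.

-4.8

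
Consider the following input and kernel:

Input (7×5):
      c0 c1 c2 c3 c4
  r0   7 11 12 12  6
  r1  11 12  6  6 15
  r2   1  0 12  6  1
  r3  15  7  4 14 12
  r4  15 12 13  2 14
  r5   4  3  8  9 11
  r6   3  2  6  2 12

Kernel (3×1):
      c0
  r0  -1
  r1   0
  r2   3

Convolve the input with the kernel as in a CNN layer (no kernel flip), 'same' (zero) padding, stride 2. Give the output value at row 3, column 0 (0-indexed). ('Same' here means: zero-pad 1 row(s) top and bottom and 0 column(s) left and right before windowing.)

The receptive field on the zero-padded input at this output position is [4 / 3 / 0]. Elementwise product with the kernel and sum: 4·-1 + 0·3.

-4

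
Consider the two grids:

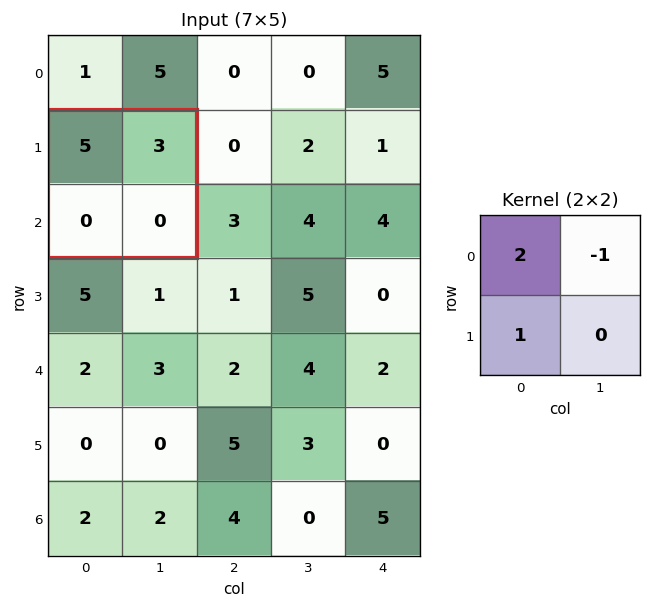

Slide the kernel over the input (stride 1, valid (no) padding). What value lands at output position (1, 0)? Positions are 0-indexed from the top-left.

7

The receptive field on the input at this output position is [5 3 / 0 0]. Elementwise product with the kernel and sum: 5·2 + 3·-1 + 0·1.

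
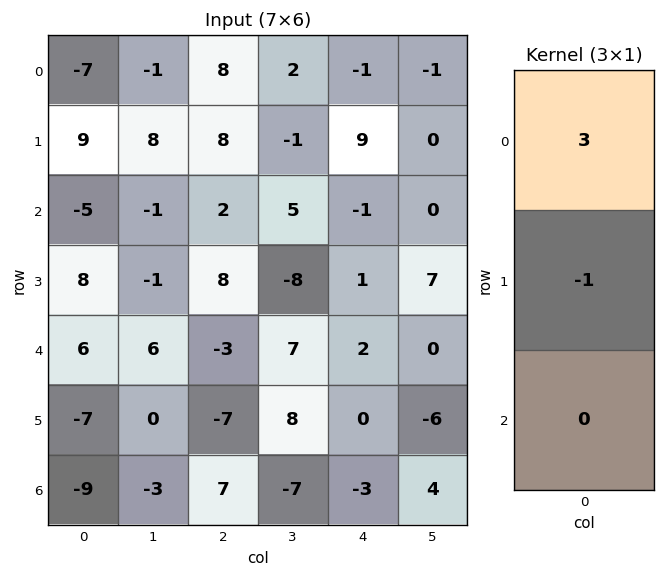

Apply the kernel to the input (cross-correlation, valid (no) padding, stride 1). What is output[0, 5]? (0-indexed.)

The receptive field on the input at this output position is [-1 / 0 / 0]. Elementwise product with the kernel and sum: -1·3 + 0·-1.

-3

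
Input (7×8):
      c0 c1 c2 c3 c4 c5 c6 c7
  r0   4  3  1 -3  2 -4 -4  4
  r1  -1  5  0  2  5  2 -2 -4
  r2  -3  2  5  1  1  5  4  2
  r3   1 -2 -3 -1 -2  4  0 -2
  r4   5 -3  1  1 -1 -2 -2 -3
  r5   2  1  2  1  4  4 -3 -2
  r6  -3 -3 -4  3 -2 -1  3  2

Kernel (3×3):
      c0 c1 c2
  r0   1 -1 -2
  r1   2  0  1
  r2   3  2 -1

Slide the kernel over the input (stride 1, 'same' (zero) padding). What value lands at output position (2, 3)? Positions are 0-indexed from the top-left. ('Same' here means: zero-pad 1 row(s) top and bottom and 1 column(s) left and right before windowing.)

The receptive field on the zero-padded input at this output position is [0 2 5 / 5 1 1 / -3 -1 -2]. Elementwise product with the kernel and sum: 0·1 + 2·-1 + 5·-2 + 5·2 + 1·1 + -3·3 + -1·2 + -2·-1.

-10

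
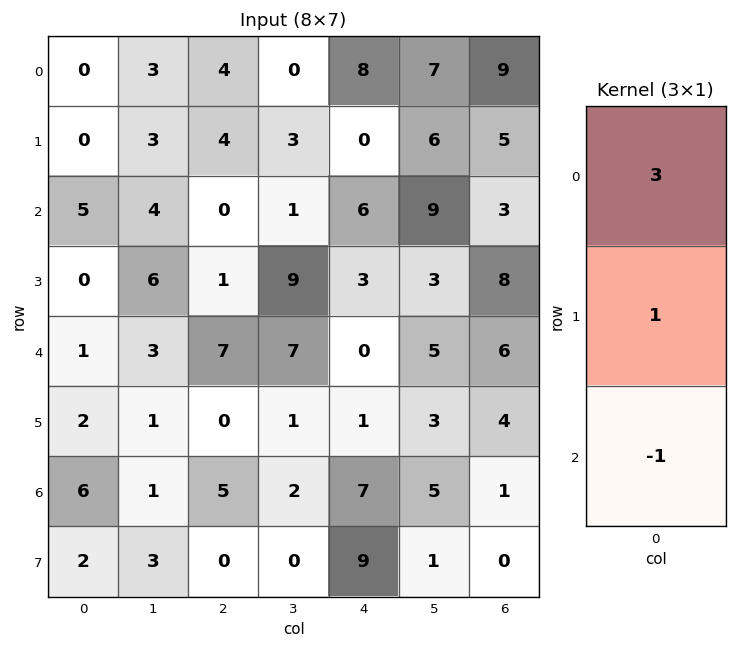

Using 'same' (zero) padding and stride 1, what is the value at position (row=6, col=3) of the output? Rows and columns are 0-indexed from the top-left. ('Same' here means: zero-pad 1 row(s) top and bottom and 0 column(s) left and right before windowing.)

The receptive field on the zero-padded input at this output position is [1 / 2 / 0]. Elementwise product with the kernel and sum: 1·3 + 2·1 + 0·-1.

5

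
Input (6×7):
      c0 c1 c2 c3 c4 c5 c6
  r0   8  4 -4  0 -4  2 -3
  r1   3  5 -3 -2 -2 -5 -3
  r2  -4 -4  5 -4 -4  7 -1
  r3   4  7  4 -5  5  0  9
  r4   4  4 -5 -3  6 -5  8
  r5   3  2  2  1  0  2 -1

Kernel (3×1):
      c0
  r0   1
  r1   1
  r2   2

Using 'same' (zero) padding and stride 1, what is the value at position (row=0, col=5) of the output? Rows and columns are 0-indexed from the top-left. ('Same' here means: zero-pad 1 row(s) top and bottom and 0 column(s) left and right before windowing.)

-8

The receptive field on the zero-padded input at this output position is [0 / 2 / -5]. Elementwise product with the kernel and sum: 0·1 + 2·1 + -5·2.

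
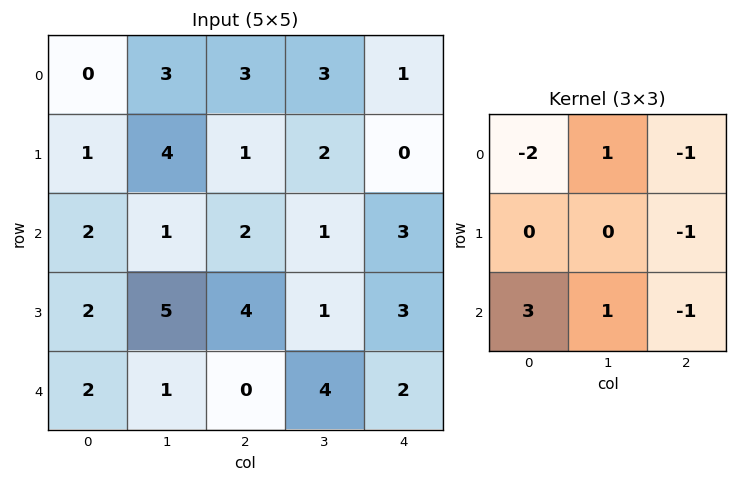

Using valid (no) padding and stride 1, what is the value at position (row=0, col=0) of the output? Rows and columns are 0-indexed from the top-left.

4

The receptive field on the input at this output position is [0 3 3 / 1 4 1 / 2 1 2]. Elementwise product with the kernel and sum: 0·-2 + 3·1 + 3·-1 + 1·-1 + 2·3 + 1·1 + 2·-1.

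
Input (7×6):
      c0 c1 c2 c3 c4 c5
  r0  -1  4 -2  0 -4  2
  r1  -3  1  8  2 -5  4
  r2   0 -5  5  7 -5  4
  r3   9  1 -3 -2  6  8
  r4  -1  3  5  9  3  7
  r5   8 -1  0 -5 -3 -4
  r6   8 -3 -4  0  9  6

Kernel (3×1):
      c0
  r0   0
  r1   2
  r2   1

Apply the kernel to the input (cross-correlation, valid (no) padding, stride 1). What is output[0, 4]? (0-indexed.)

-15

The receptive field on the input at this output position is [-4 / -5 / -5]. Elementwise product with the kernel and sum: -5·2 + -5·1.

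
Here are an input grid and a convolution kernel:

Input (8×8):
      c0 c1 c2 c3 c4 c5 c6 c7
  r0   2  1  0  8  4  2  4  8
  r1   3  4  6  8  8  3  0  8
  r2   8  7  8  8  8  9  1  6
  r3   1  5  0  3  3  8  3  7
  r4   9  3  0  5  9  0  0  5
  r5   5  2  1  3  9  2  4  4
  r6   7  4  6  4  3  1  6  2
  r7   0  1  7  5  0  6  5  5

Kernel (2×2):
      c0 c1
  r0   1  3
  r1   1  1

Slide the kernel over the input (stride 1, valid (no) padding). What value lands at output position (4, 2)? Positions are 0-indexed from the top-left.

The receptive field on the input at this output position is [0 5 / 1 3]. Elementwise product with the kernel and sum: 0·1 + 5·3 + 1·1 + 3·1.

19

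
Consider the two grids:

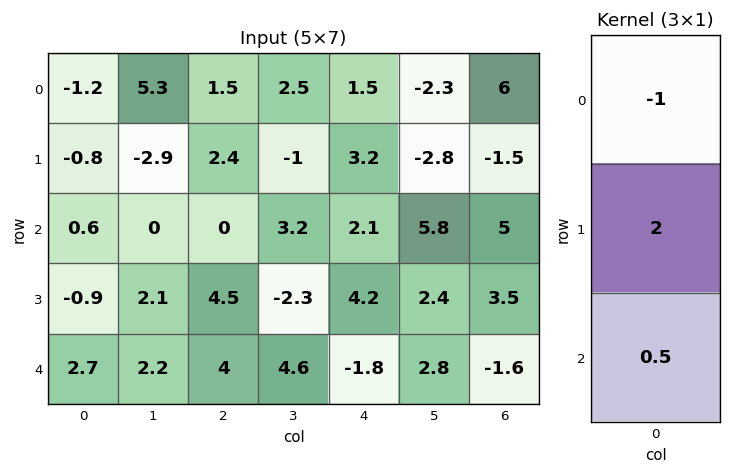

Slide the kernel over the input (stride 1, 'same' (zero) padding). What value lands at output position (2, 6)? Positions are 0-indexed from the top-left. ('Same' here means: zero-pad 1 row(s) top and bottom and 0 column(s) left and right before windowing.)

The receptive field on the zero-padded input at this output position is [-1.5 / 5 / 3.5]. Elementwise product with the kernel and sum: -1.5·-1 + 5·2 + 3.5·0.5.

13.25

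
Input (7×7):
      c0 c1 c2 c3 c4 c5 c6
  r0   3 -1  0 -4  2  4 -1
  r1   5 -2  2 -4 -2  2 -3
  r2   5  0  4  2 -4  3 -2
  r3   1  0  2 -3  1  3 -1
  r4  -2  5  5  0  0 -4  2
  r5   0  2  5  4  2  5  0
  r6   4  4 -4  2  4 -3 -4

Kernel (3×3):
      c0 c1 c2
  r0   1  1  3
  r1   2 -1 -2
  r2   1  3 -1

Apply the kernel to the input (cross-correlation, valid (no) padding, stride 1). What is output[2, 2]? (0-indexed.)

The receptive field on the input at this output position is [4 2 -4 / 2 -3 1 / 5 0 0]. Elementwise product with the kernel and sum: 4·1 + 2·1 + -4·3 + 2·2 + -3·-1 + 1·-2 + 5·1 + 0·3 + 0·-1.

4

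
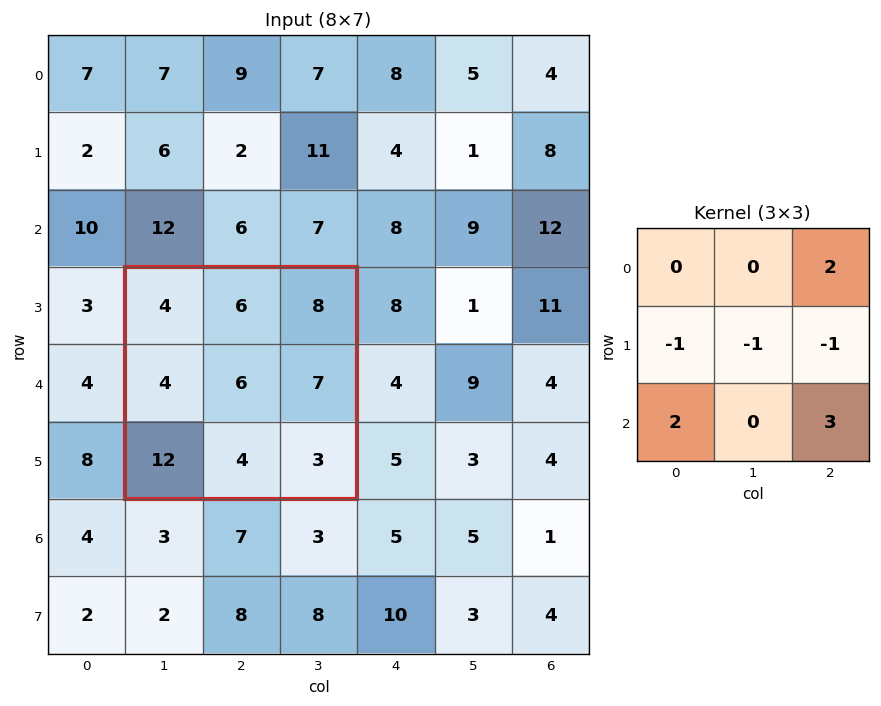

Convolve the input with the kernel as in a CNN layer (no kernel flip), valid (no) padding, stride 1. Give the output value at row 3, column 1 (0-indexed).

The receptive field on the input at this output position is [4 6 8 / 4 6 7 / 12 4 3]. Elementwise product with the kernel and sum: 8·2 + 4·-1 + 6·-1 + 7·-1 + 12·2 + 3·3.

32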